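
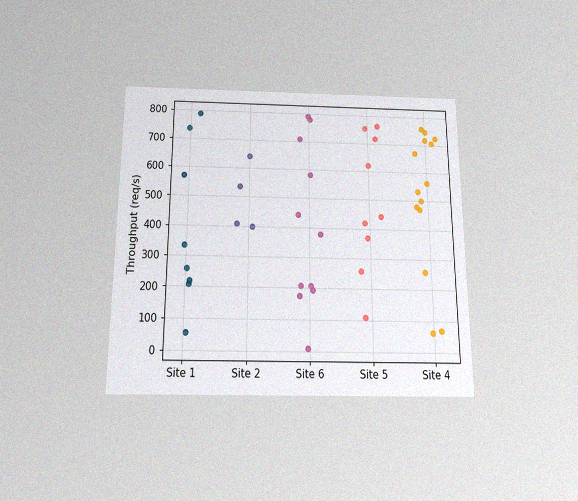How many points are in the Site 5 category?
9

The chart is viewed slightly from below, with some photo noise. Counting the markers in the Site 5 column gives 9.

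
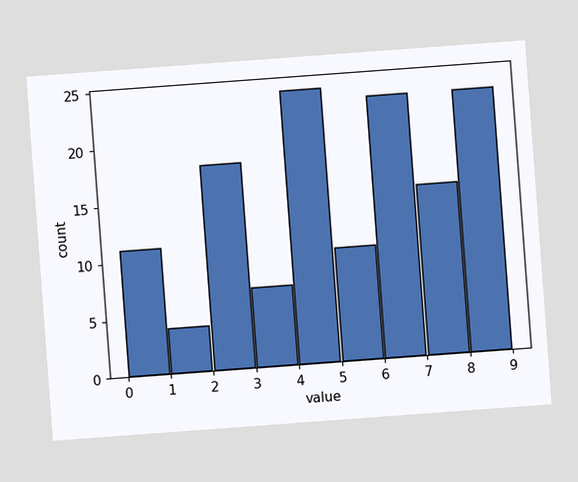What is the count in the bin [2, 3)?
18

The chart is tilted about 4° counter-clockwise. The [2, 3) bin has height 18.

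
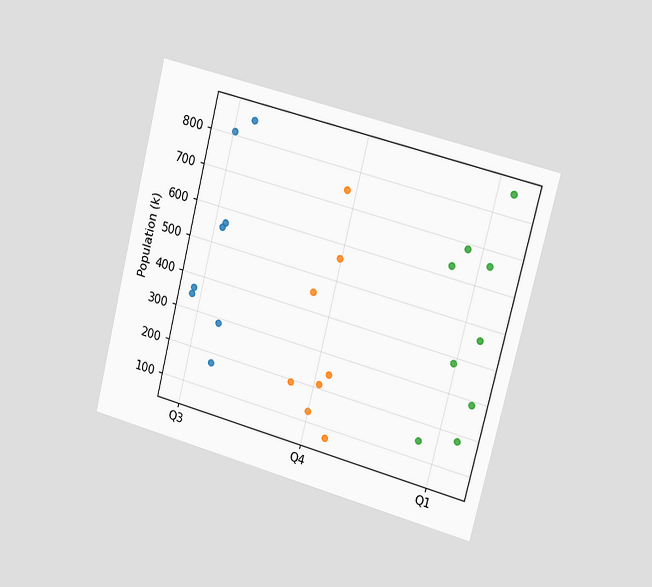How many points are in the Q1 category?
9

The chart is tilted about 14° clockwise and viewed slightly from the right. Counting the markers in the Q1 column gives 9.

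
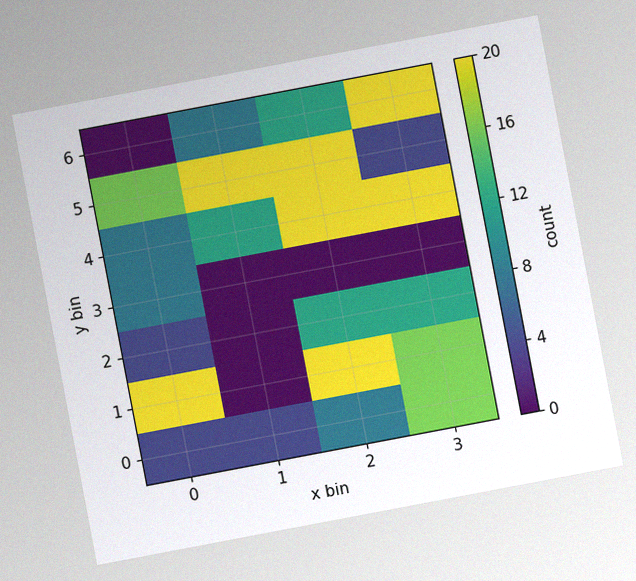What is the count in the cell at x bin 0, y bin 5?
16

The chart is tilted about 11° counter-clockwise, with some photo noise. Matching the cell (0, 5) against the colorbar gives 16.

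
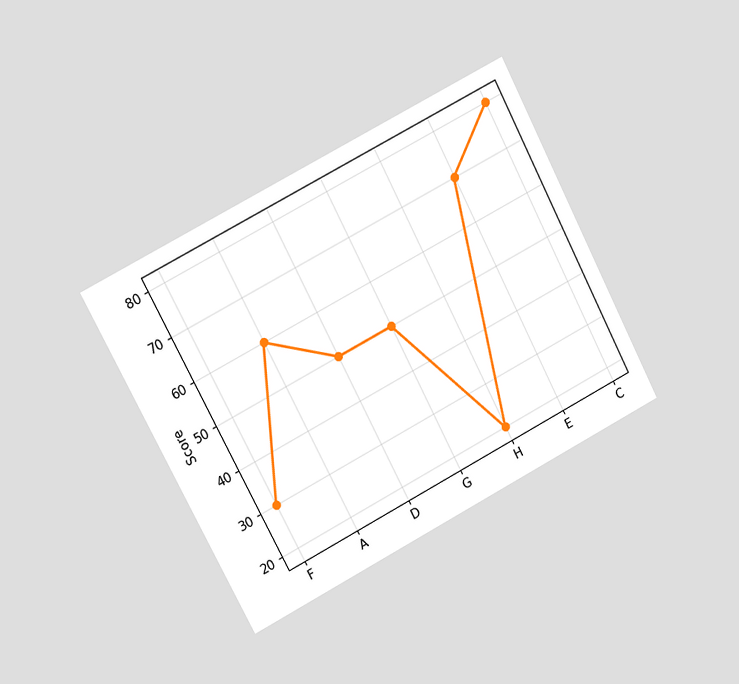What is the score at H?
20

The chart is tilted about 28° counter-clockwise and viewed at a slight angle. At H, the line is at 20.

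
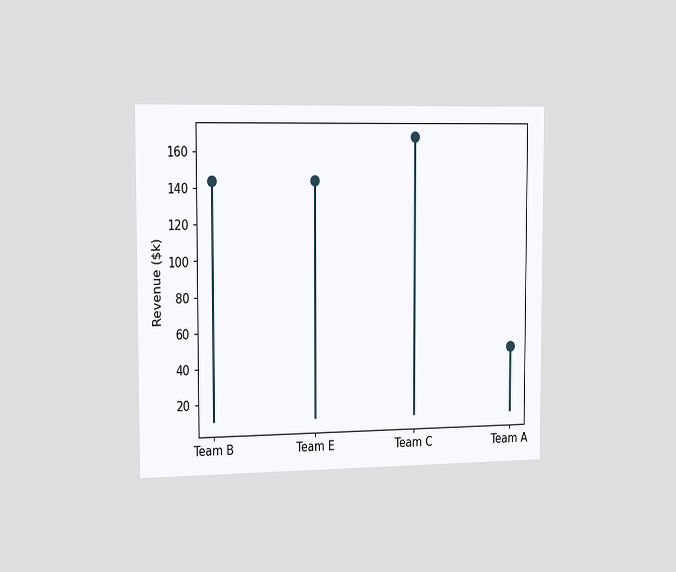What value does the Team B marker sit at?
The chart is viewed slightly from the left. The Team B marker sits at $144k.

$144k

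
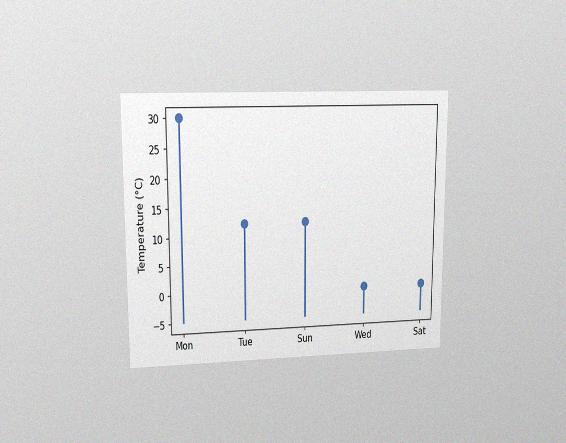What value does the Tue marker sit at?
12°C

The chart is viewed at a slight angle, with some photo noise. The Tue marker sits at 12°C.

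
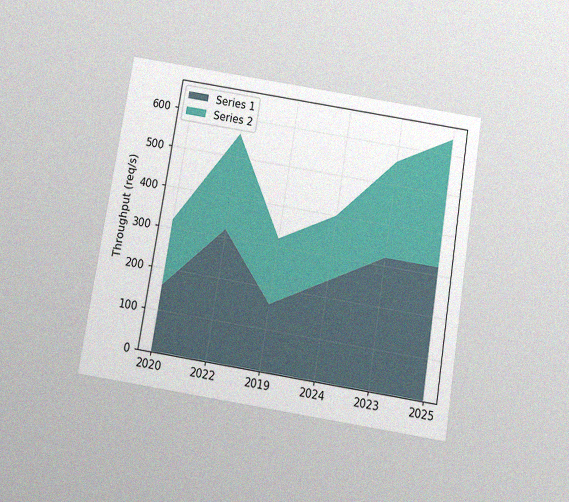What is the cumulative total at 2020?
The chart is tilted about 9° clockwise and viewed slightly from below, with some photo noise. The stacked total at 2020 reaches 320req/s.

320req/s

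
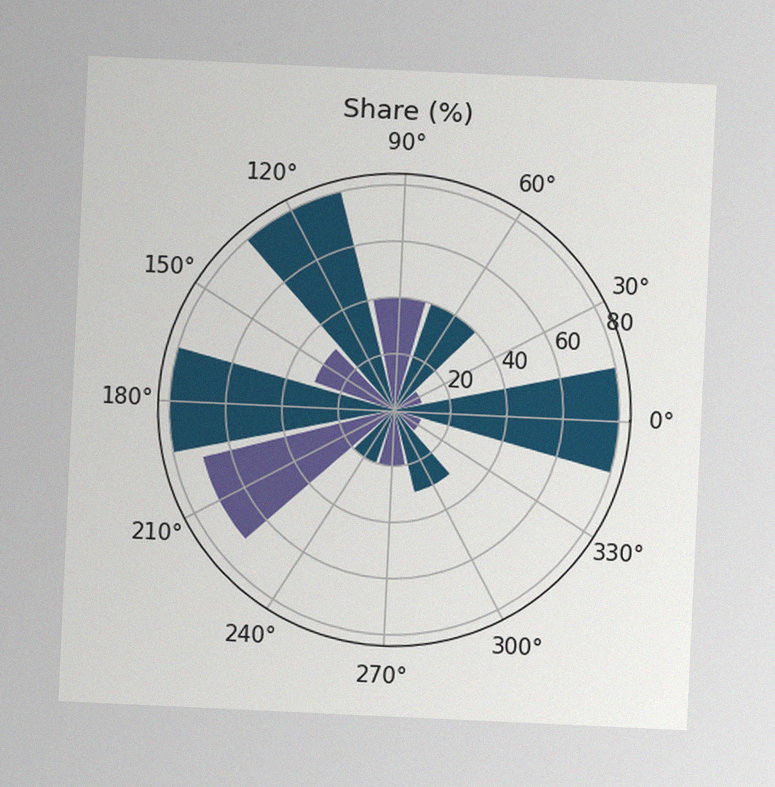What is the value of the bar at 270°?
The chart is tilted about 3° clockwise, with some photo noise. The bar at 270° reaches 20% on the radial axis.

20%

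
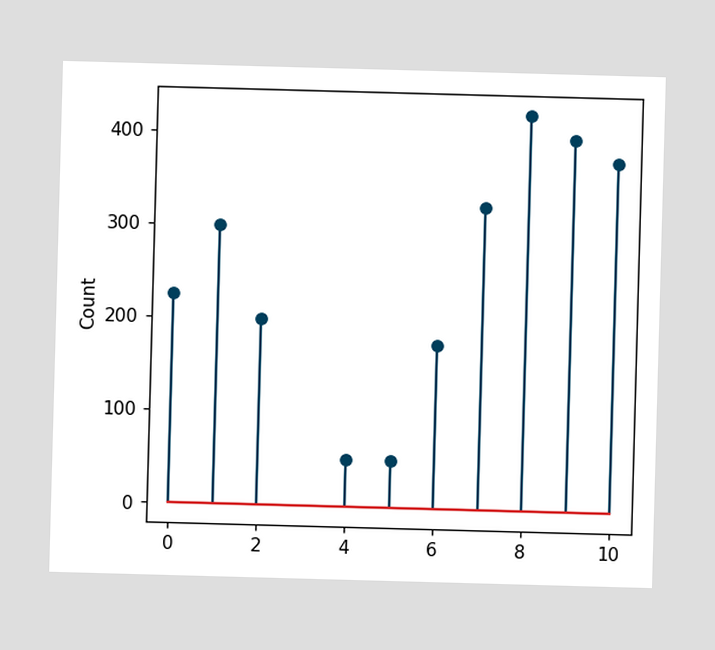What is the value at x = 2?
200

The stem at x=2 reaches 200.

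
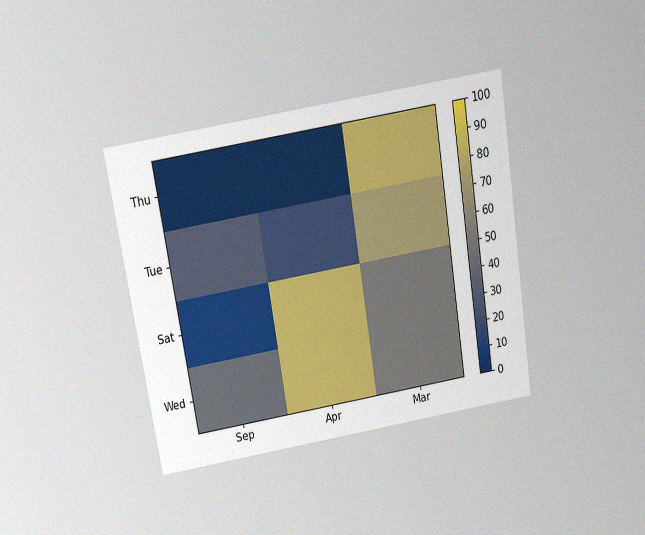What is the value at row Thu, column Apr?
0

The chart is tilted about 9° counter-clockwise and viewed slightly from above, with some photo noise. Matching cell (Thu, Apr) against the colorbar gives 0.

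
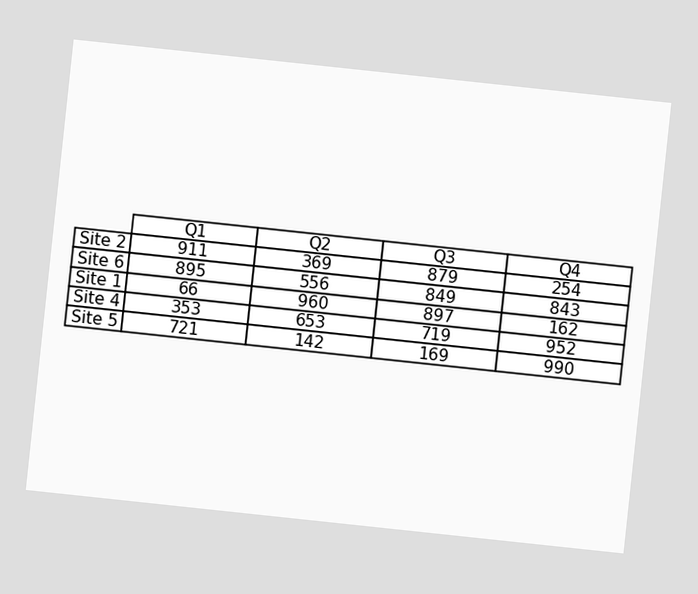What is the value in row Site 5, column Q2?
142

The chart is tilted about 6° clockwise. The (Site 5, Q2) cell reads 142.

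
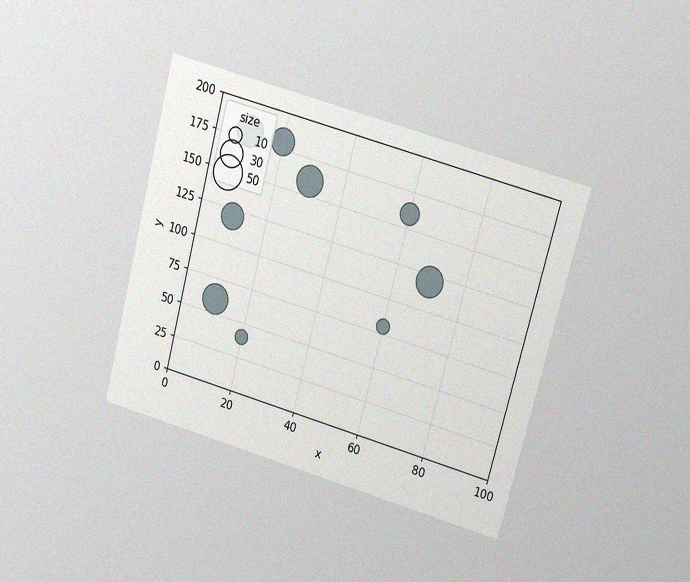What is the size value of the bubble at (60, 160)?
20

The chart is tilted about 15° clockwise and viewed at a slight angle, with some photo noise. Matching the bubble at (60, 160) against the size legend gives 20.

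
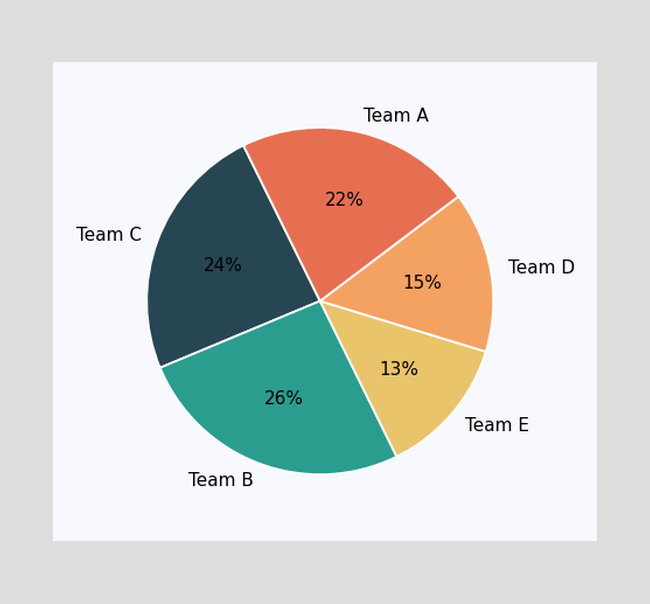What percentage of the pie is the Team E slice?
13%

The Team E slice takes up 13% of the pie.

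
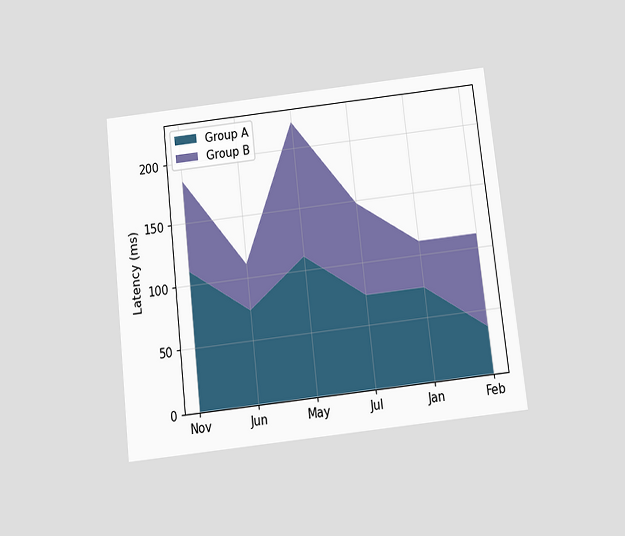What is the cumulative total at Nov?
The chart is tilted about 6° counter-clockwise and viewed slightly from below. The stacked total at Nov reaches 185ms.

185ms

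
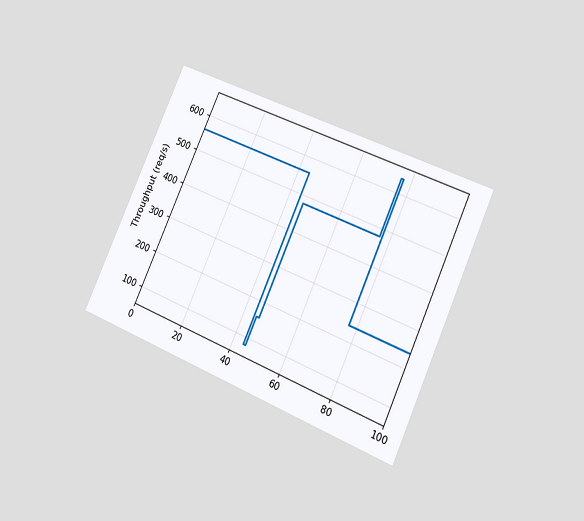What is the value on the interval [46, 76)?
The chart is tilted about 24° clockwise and viewed slightly from the right. On [46, 76) the step sits at 480req/s.

480req/s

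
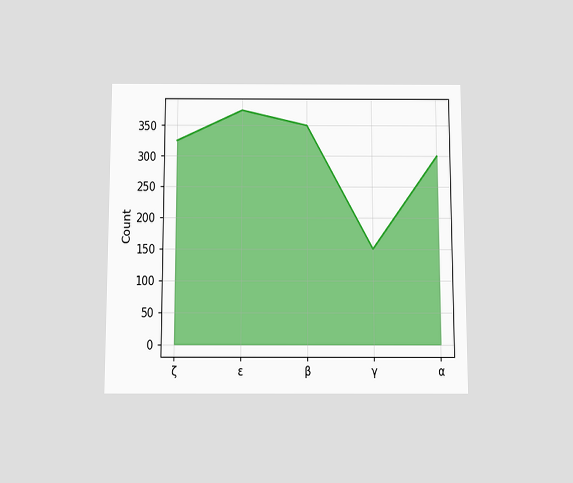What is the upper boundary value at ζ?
325

The chart is viewed slightly from below. At ζ the upper boundary is at 325.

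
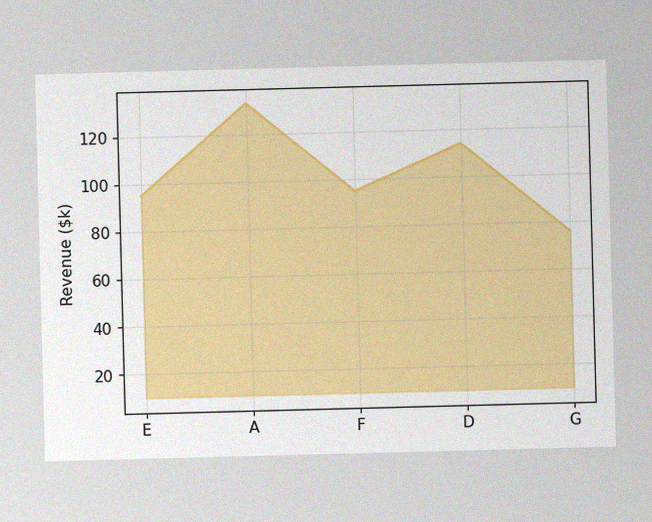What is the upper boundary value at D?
The image has some photo noise and uneven lighting. At D the upper boundary is at $114k.

$114k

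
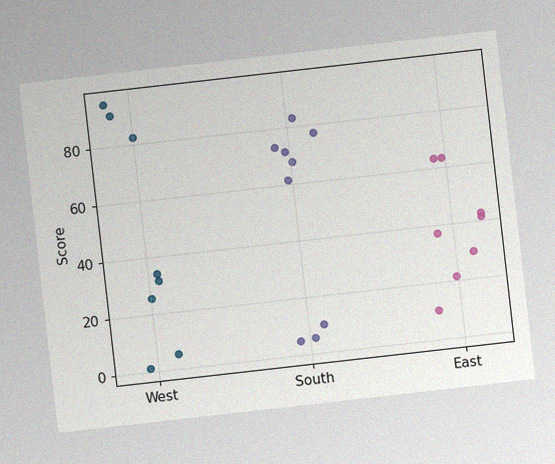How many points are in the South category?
The chart is tilted about 6° counter-clockwise, with some photo noise. Counting the markers in the South column gives 9.

9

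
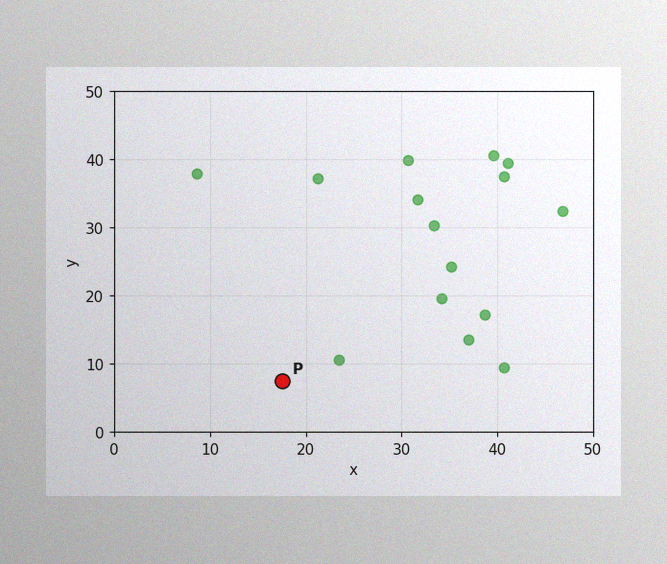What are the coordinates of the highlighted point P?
The image has some photo noise and uneven lighting. Following the gridlines from P to each axis, P sits at (17.5, 7.5).

(17.5, 7.5)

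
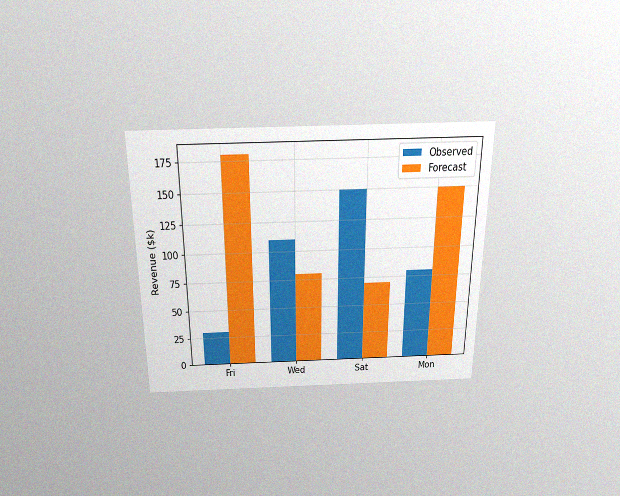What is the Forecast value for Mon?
The chart is viewed slightly from above, with some photo noise. The Forecast bar at Mon reaches $150k on the y-axis.

$150k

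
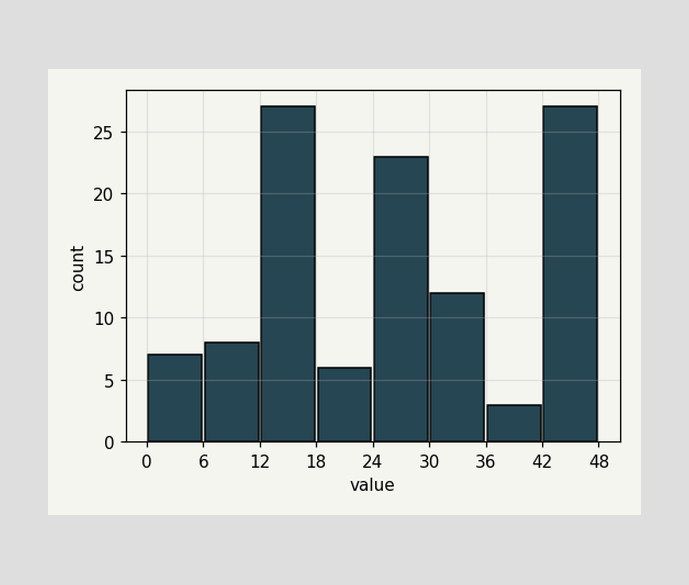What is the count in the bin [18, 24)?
6

The [18, 24) bin has height 6.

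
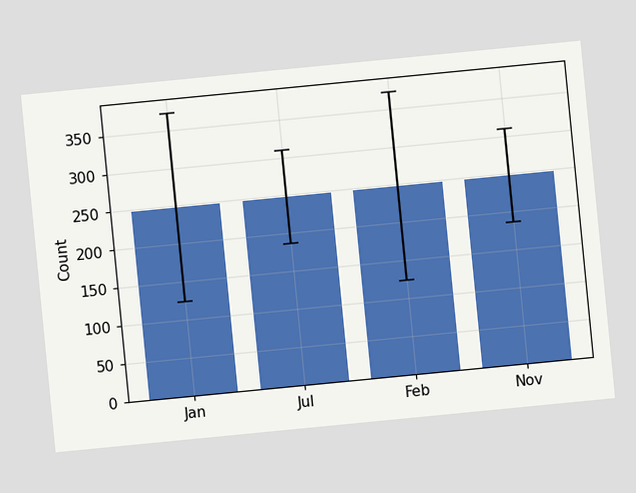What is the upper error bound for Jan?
372

The chart is tilted about 6° counter-clockwise. The Jan bar's upper whisker reaches 372.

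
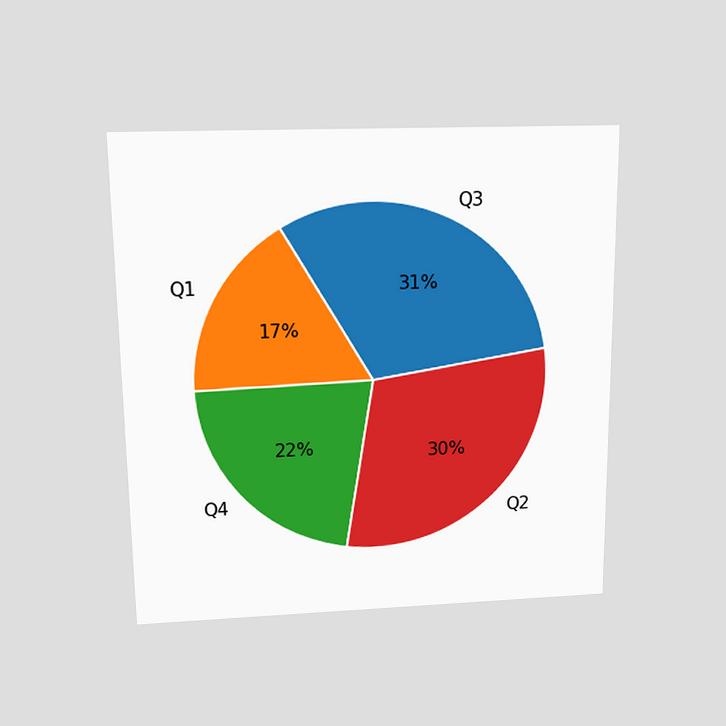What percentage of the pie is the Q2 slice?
30%

The chart is viewed slightly from above. The Q2 slice takes up 30% of the pie.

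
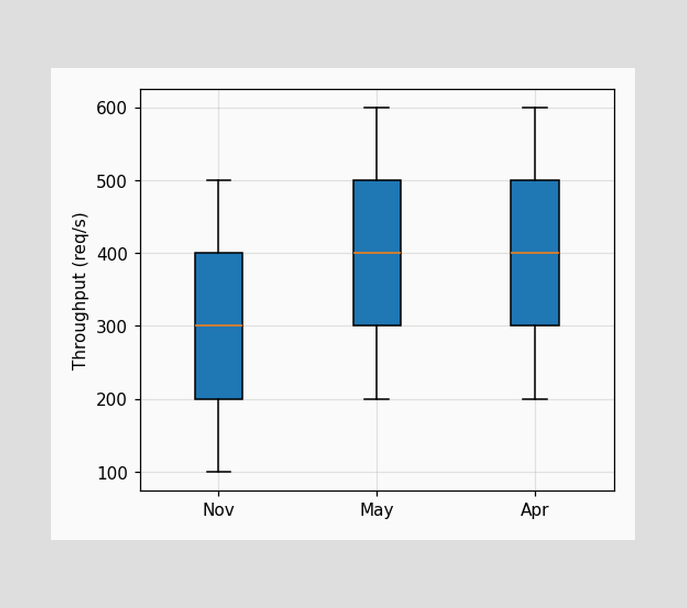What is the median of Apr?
400req/s

The median line in the Apr box sits at 400req/s.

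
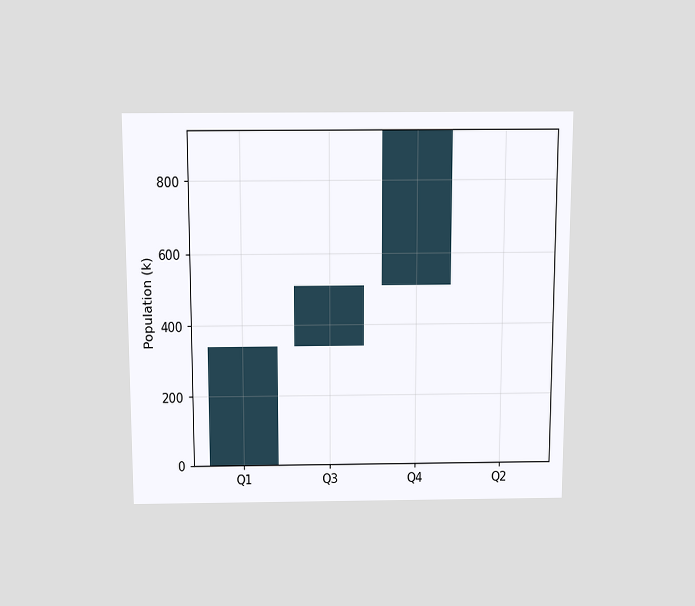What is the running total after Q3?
510k

The chart is viewed slightly from above. After Q3 the running total reaches 510k.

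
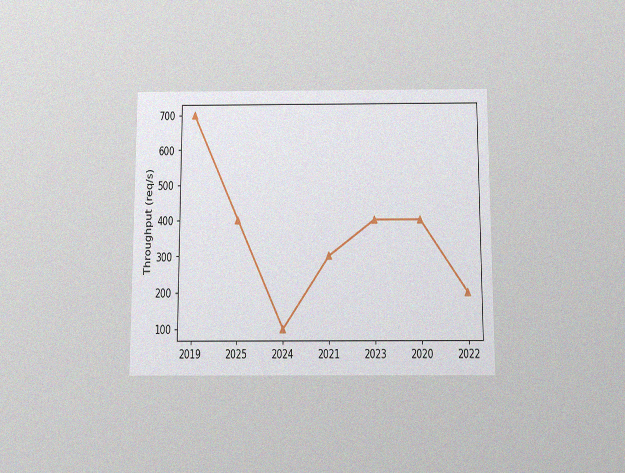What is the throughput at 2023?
400req/s

The chart is viewed slightly from below, with some photo noise. At 2023, the line is at 400req/s.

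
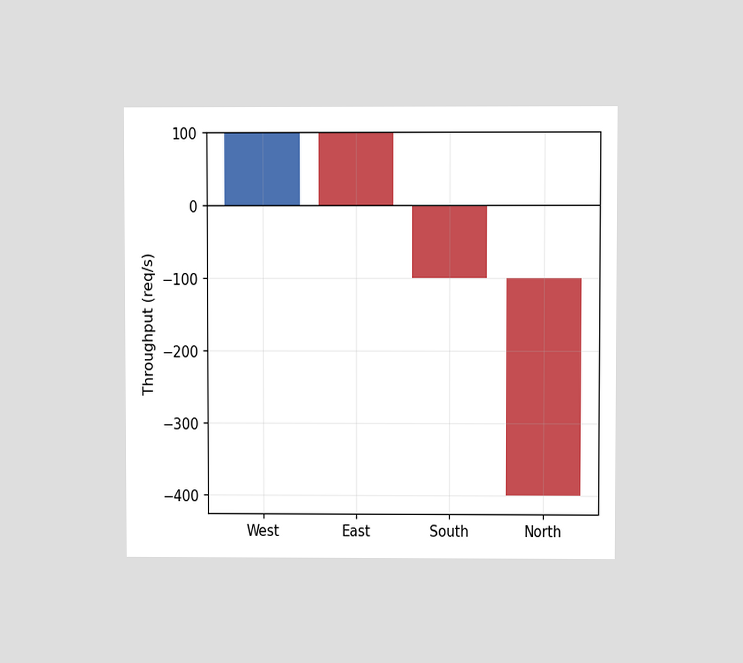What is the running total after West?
100req/s

The chart is viewed at a slight angle. After West the running total reaches 100req/s.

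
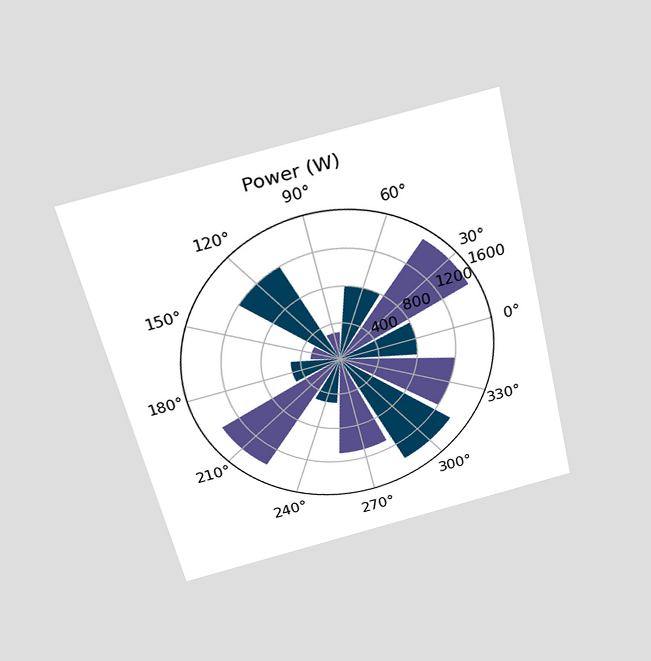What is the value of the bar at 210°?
The chart is tilted about 13° counter-clockwise and viewed slightly from above. The bar at 210° reaches 1400W on the radial axis.

1400W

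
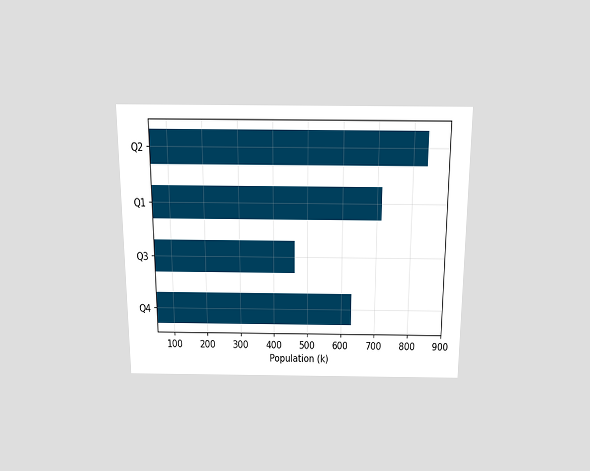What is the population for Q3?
The chart is viewed slightly from above. Reading along the chart's x-axis, the Q3 bar reaches 462k.

462k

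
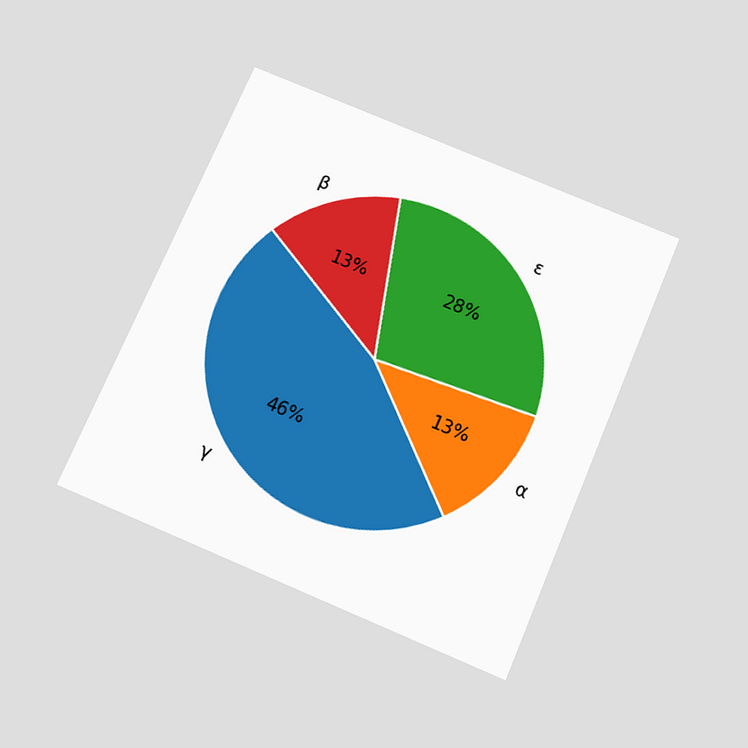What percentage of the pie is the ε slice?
The chart is tilted about 23° clockwise and viewed slightly from below. The ε slice takes up 28% of the pie.

28%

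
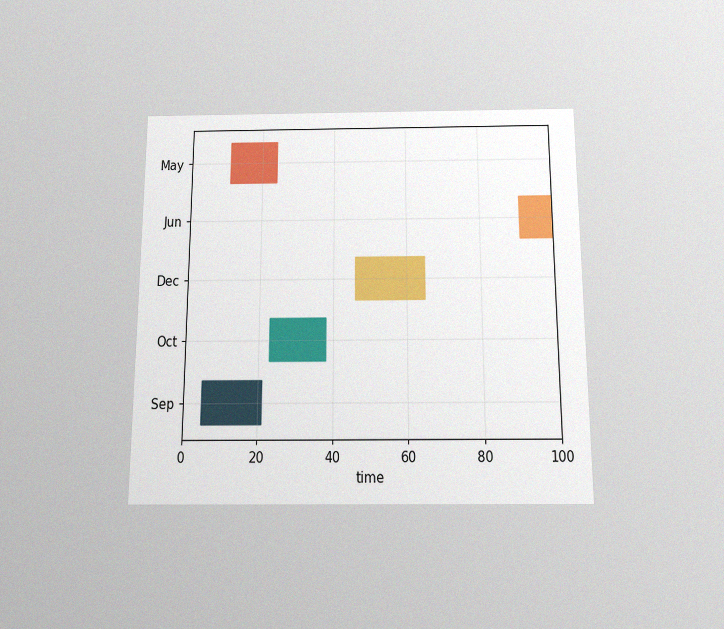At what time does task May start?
11

The chart is viewed slightly from below, with some photo noise. The May bar begins at t=11.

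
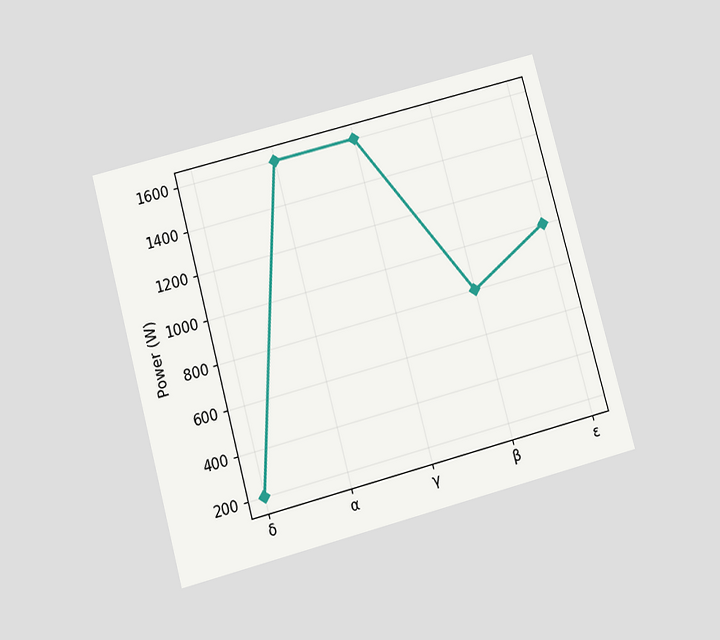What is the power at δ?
200W

The chart is tilted about 15° counter-clockwise and viewed slightly from below. At δ, the line is at 200W.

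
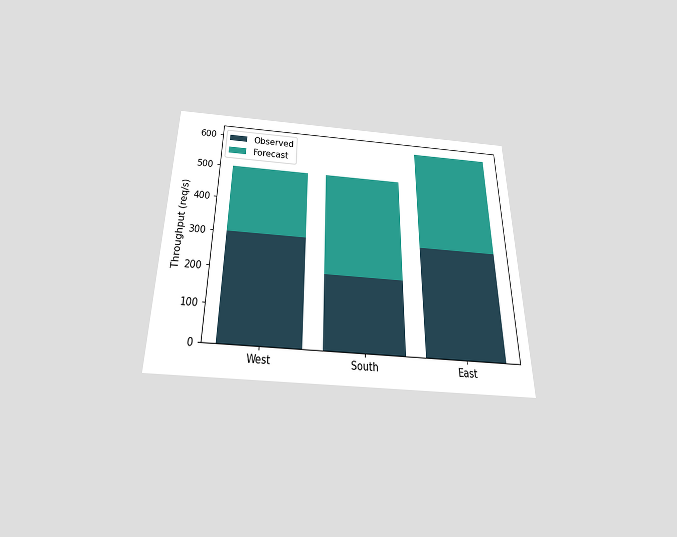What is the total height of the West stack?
The chart is viewed slightly from below. The West stack's top reaches 500req/s on the y-axis.

500req/s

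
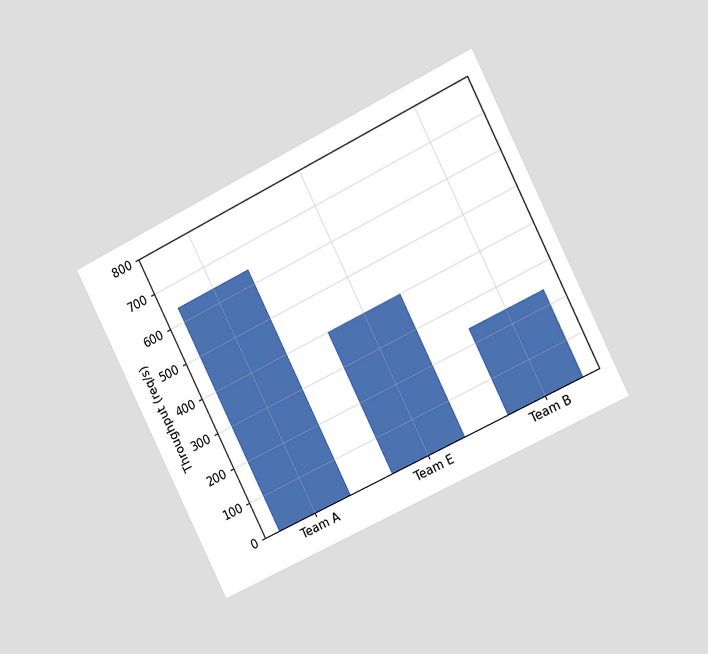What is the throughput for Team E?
400req/s

The chart is tilted about 26° counter-clockwise and viewed at a slight angle. Reading along the chart's y-axis, the Team E bar reaches 400req/s.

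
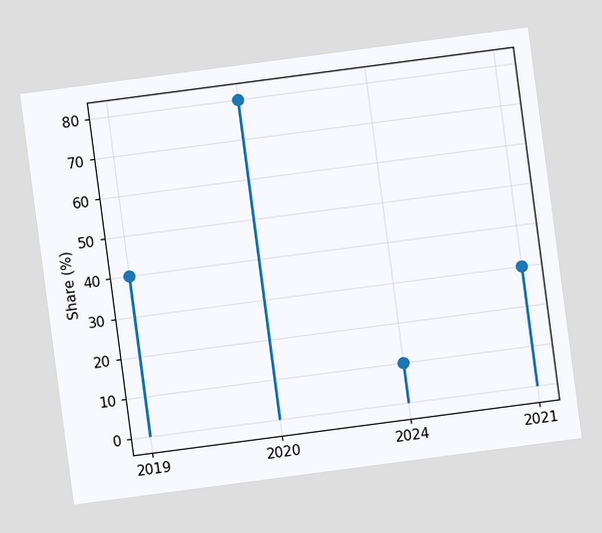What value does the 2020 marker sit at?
The chart is tilted about 7° counter-clockwise. The 2020 marker sits at 80%.

80%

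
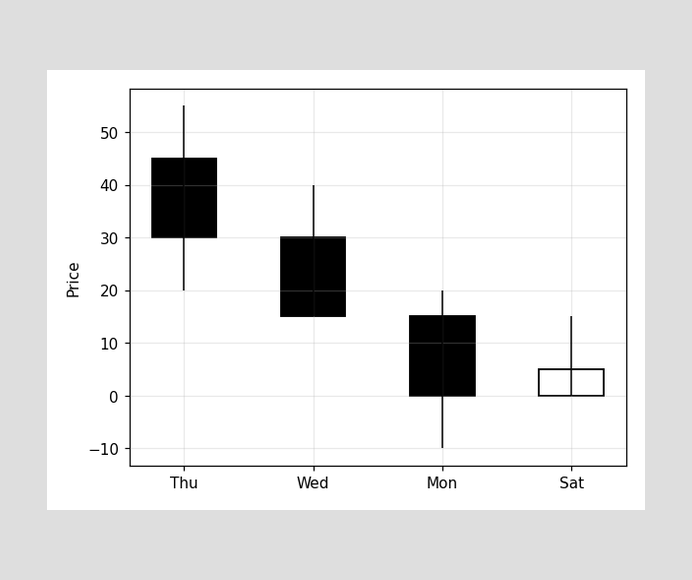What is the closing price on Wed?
The Wed candle closes at 15.

15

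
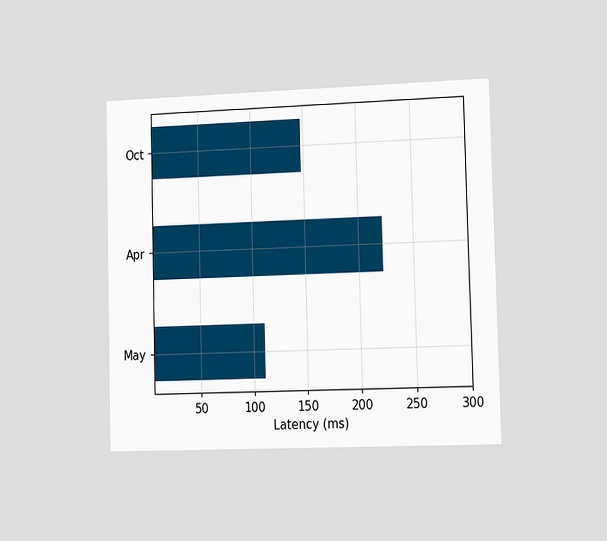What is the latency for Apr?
The chart is viewed slightly from the right. Reading along the chart's x-axis, the Apr bar reaches 222ms.

222ms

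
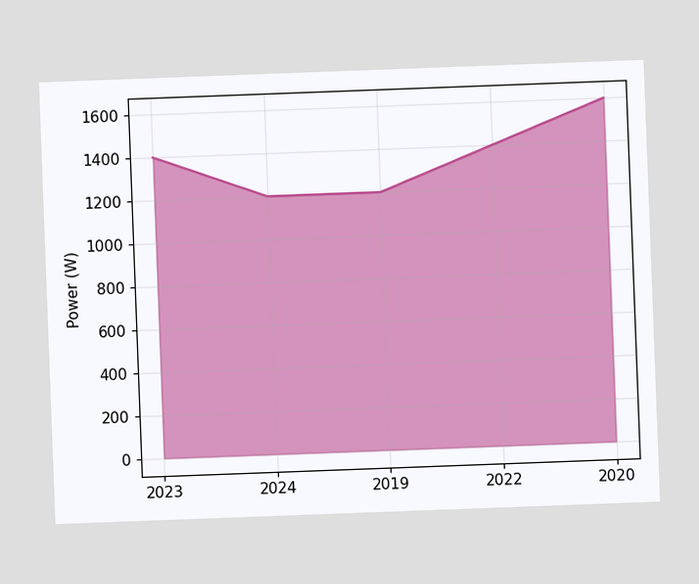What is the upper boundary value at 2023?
1400W

The chart is tilted about 2° counter-clockwise. At 2023 the upper boundary is at 1400W.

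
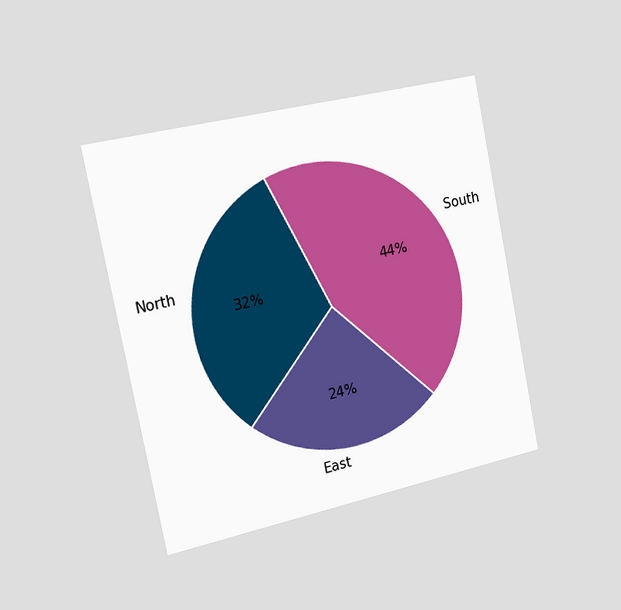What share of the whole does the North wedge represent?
The chart is tilted about 11° counter-clockwise and viewed slightly from the left. The North slice takes up 32% of the pie.

32%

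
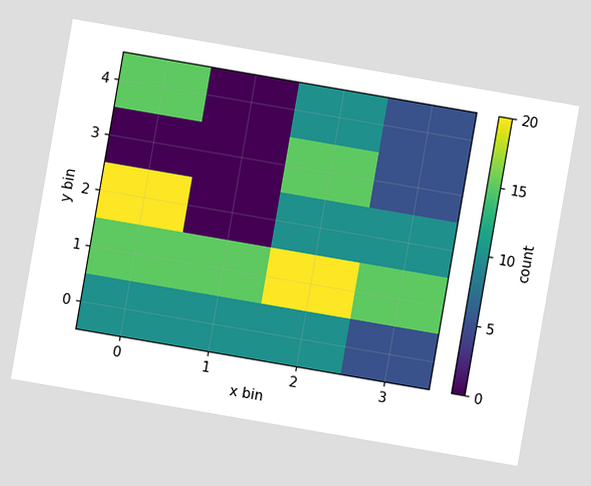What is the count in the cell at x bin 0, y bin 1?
15

The chart is tilted about 10° clockwise. Matching the cell (0, 1) against the colorbar gives 15.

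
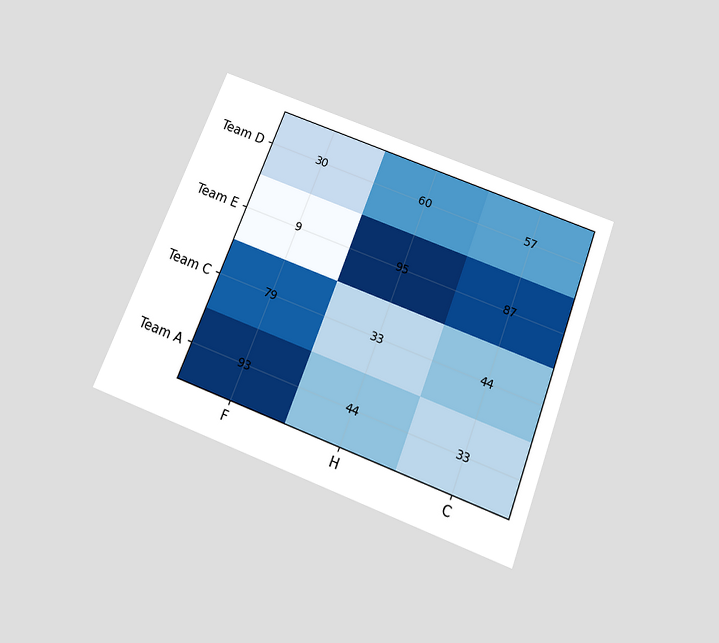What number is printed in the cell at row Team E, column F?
The chart is tilted about 21° clockwise and viewed slightly from below. The (Team E, F) cell reads 9.

9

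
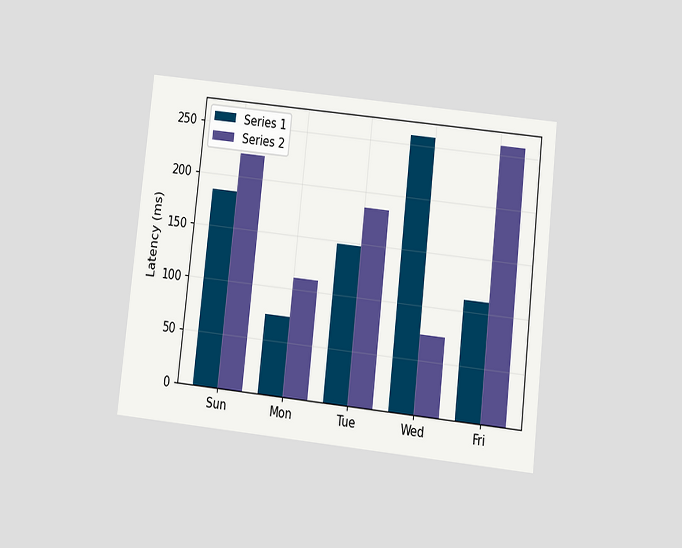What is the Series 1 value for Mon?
The chart is tilted about 6° clockwise and viewed slightly from below. The Series 1 bar at Mon reaches 74ms on the y-axis.

74ms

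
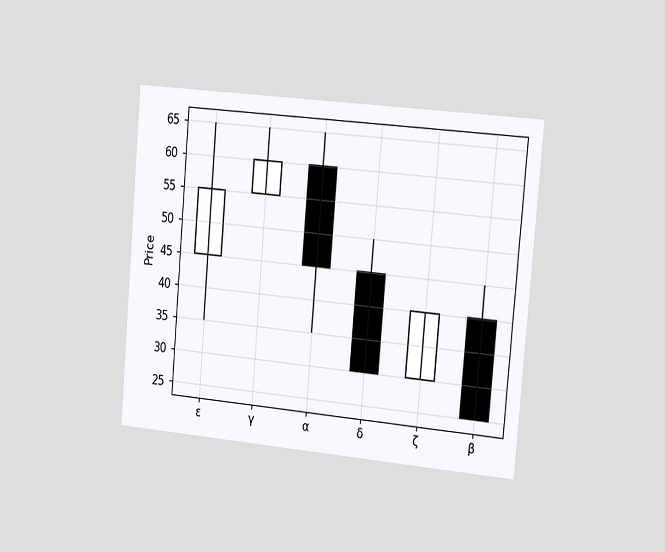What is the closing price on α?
45

The chart is tilted about 5° clockwise and viewed slightly from the right. The α candle closes at 45.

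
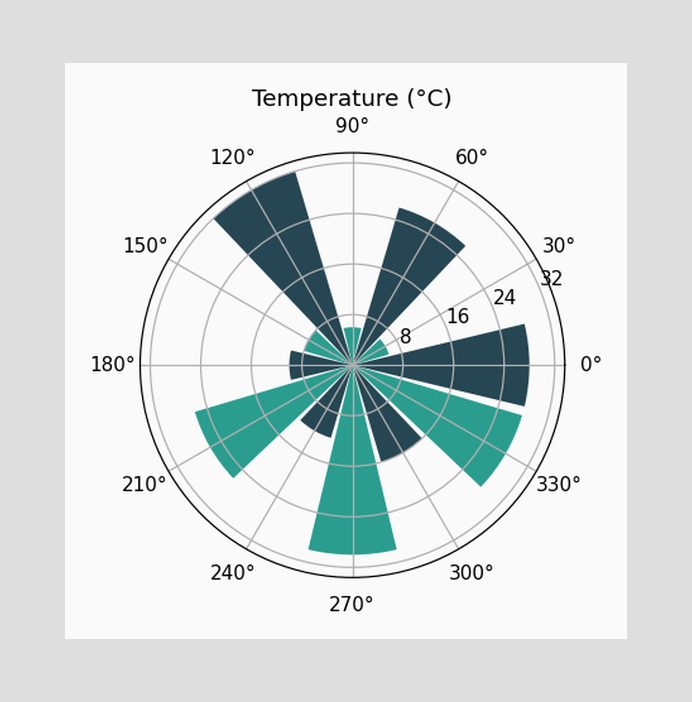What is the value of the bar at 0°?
The bar at 0° reaches 28°C on the radial axis.

28°C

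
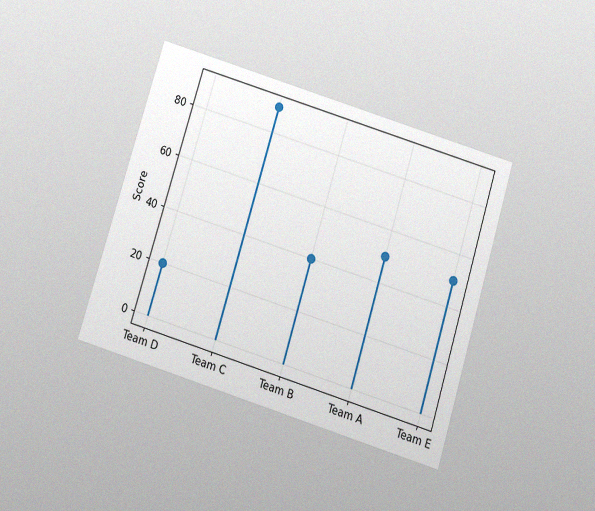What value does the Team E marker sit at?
The chart is tilted about 17° clockwise and viewed slightly from below, with some photo noise. The Team E marker sits at 50.

50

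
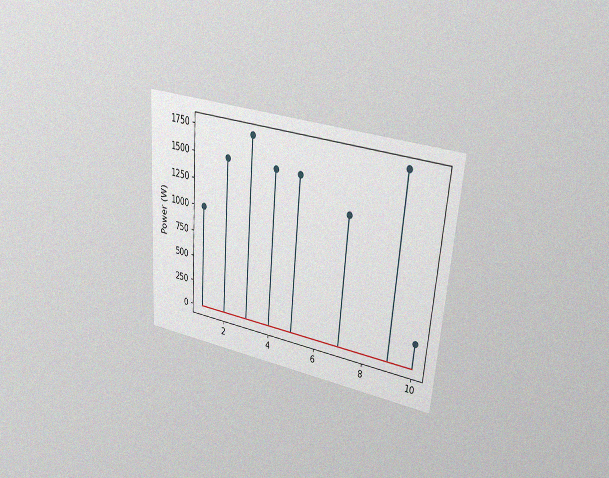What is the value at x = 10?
250W

The chart is tilted about 4° clockwise and viewed at a slight angle, with some photo noise. The stem at x=10 reaches 250W.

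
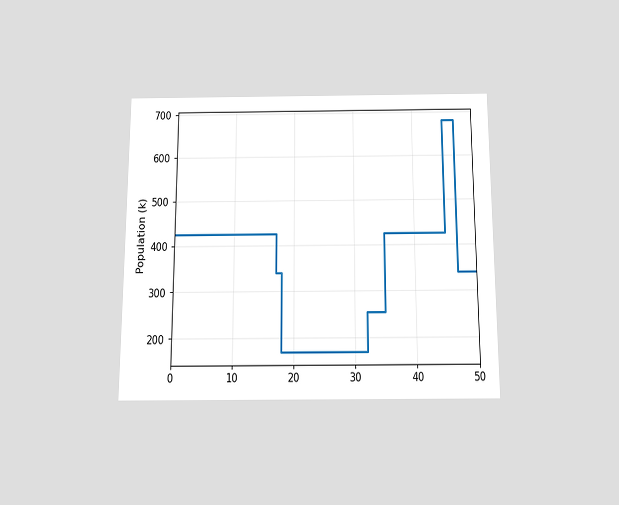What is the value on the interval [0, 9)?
425k

The chart is viewed slightly from below. On [0, 9) the step sits at 425k.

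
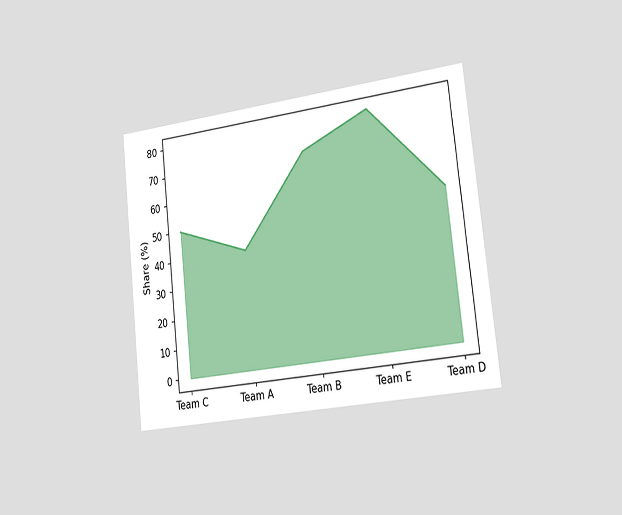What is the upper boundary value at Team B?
70%

The chart is tilted about 6° counter-clockwise and viewed slightly from the right. At Team B the upper boundary is at 70%.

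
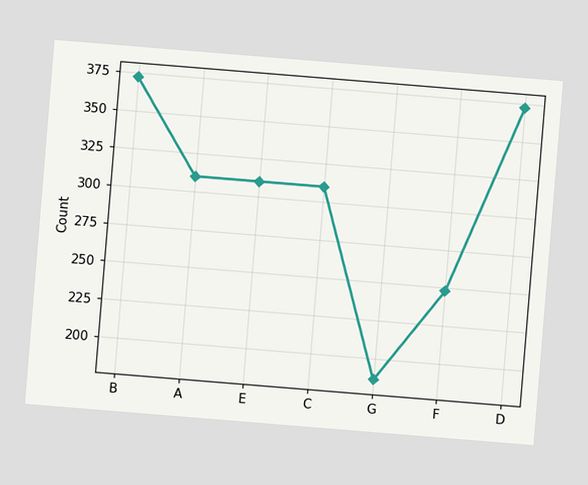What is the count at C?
310

The chart is tilted about 5° clockwise. At C, the line is at 310.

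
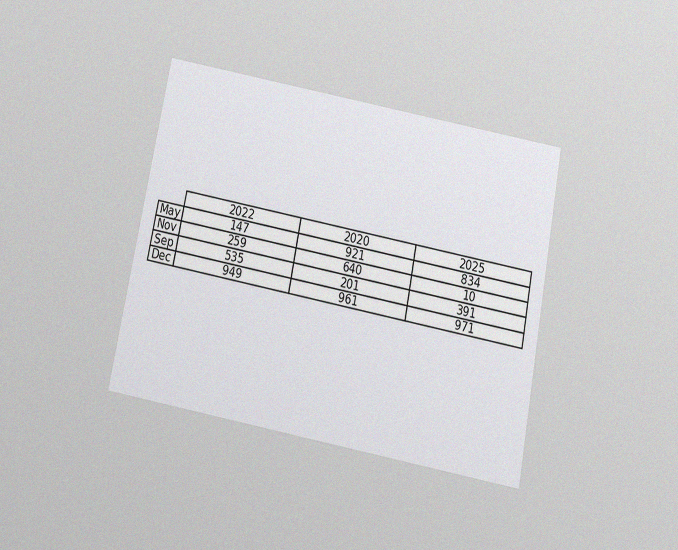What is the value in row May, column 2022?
147

The chart is tilted about 11° clockwise and viewed slightly from below, with some photo noise. The (May, 2022) cell reads 147.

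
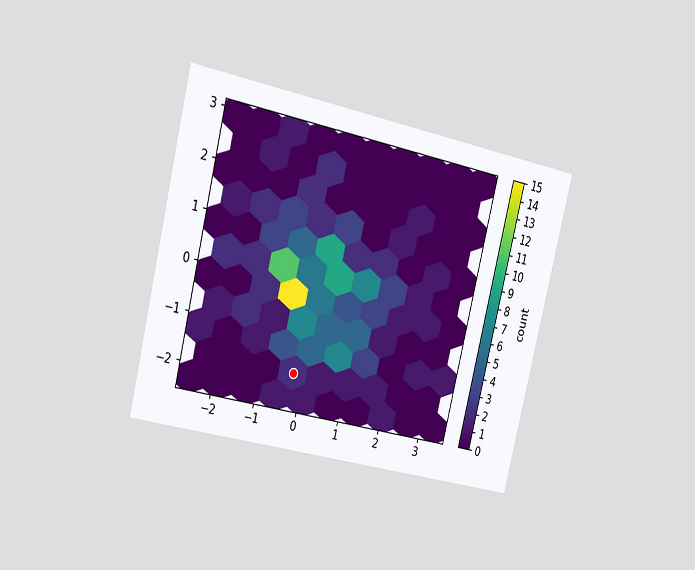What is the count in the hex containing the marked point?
2

The chart is tilted about 14° clockwise and viewed slightly from the left. The marked hex reads 2 on the colorbar.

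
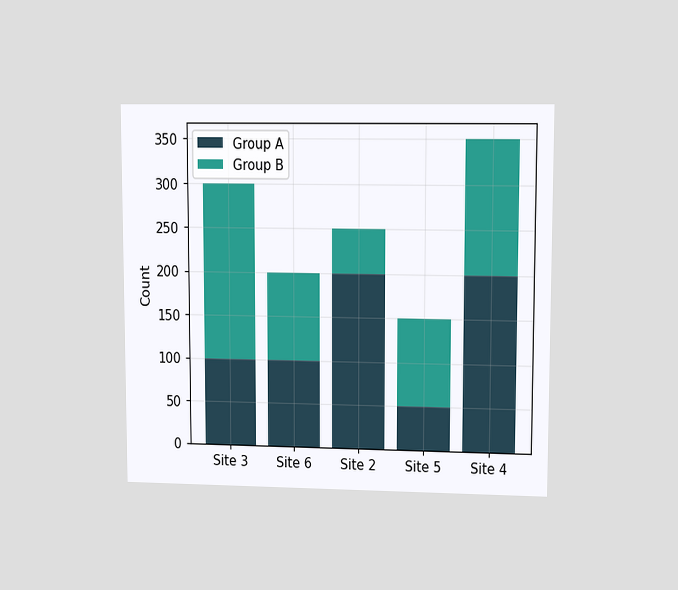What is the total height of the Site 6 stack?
200

The chart is viewed at a slight angle. The Site 6 stack's top reaches 200 on the y-axis.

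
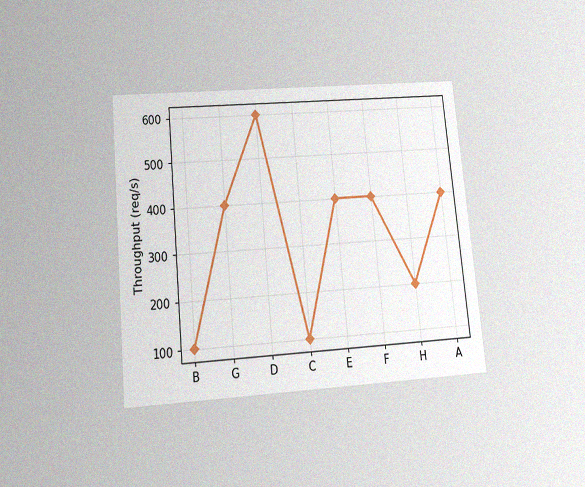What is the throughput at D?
600req/s

The chart is tilted about 5° counter-clockwise and viewed slightly from below, with some photo noise. At D, the line is at 600req/s.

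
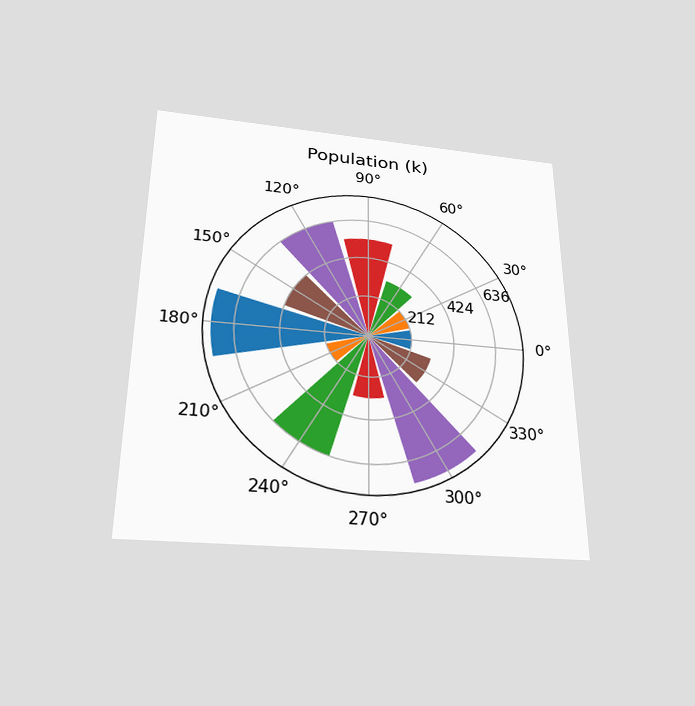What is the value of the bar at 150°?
The chart is viewed slightly from below. The bar at 150° reaches 424k on the radial axis.

424k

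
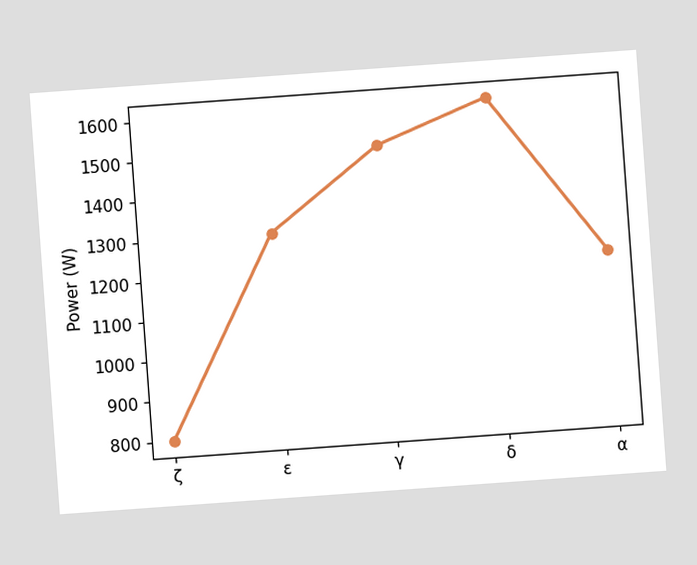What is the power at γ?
The chart is tilted about 4° counter-clockwise. At γ, the line is at 1500W.

1500W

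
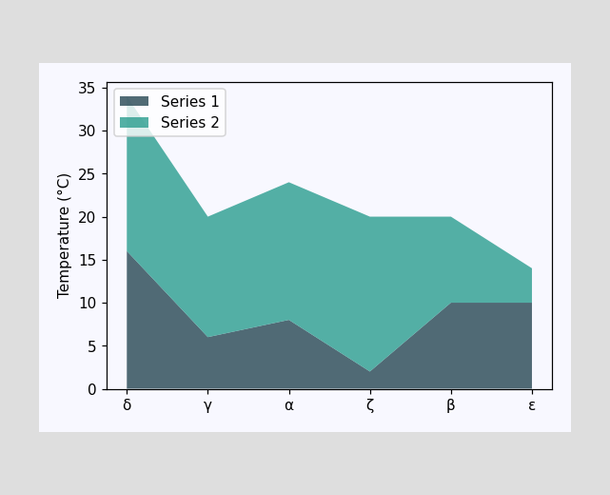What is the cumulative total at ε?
14°C

The stacked total at ε reaches 14°C.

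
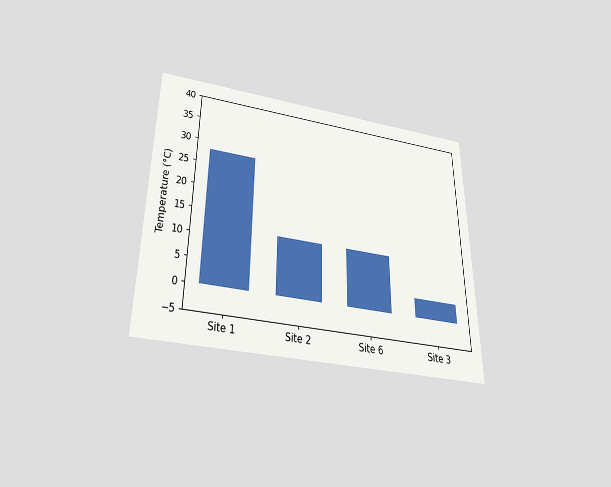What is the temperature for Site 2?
12°C

The chart is viewed slightly from below. Reading along the chart's y-axis, the Site 2 bar reaches 12°C.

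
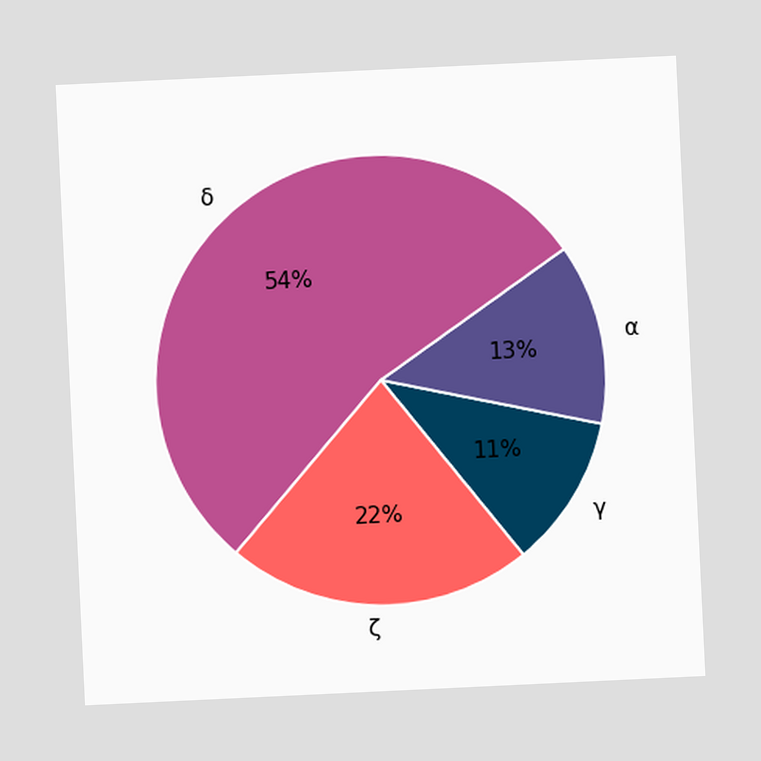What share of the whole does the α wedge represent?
The chart is tilted about 3° counter-clockwise. The α slice takes up 13% of the pie.

13%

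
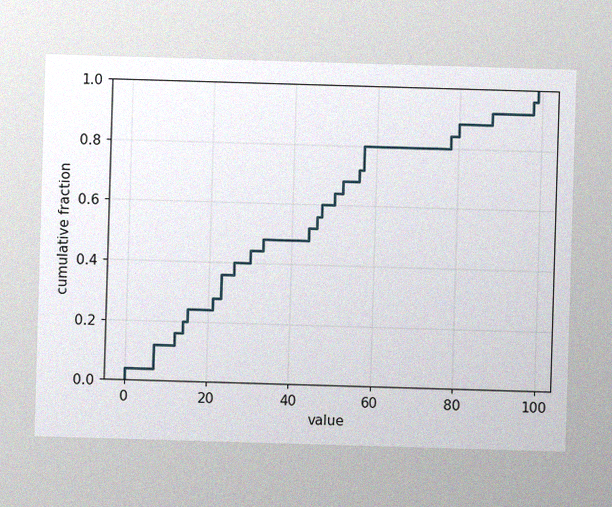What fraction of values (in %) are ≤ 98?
The image has some photo noise and uneven lighting. At x=98 the ECDF step is at 96%.

96%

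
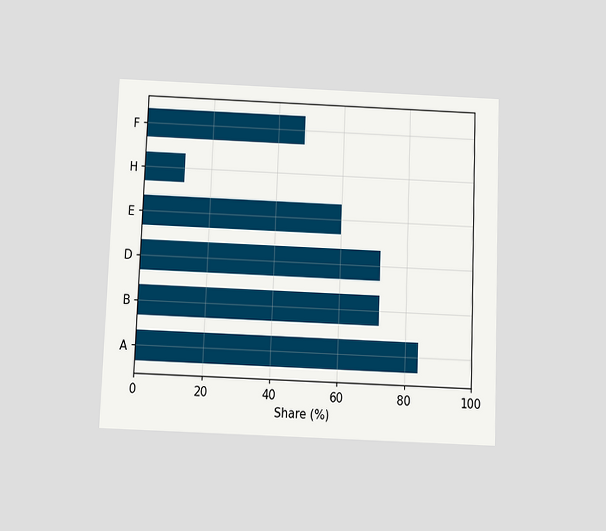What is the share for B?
The chart is tilted about 2° clockwise and viewed slightly from below. Reading along the chart's x-axis, the B bar reaches 72%.

72%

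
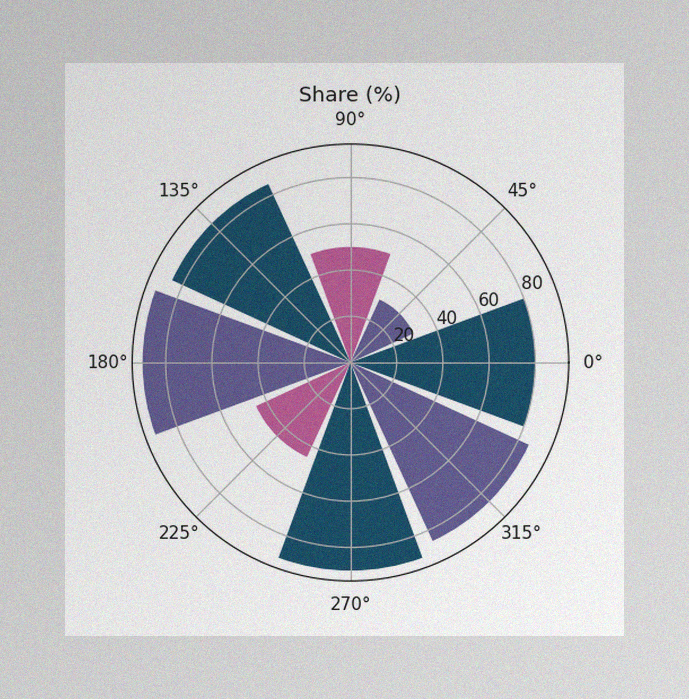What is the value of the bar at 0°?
The image has some photo noise and uneven lighting. The bar at 0° reaches 80% on the radial axis.

80%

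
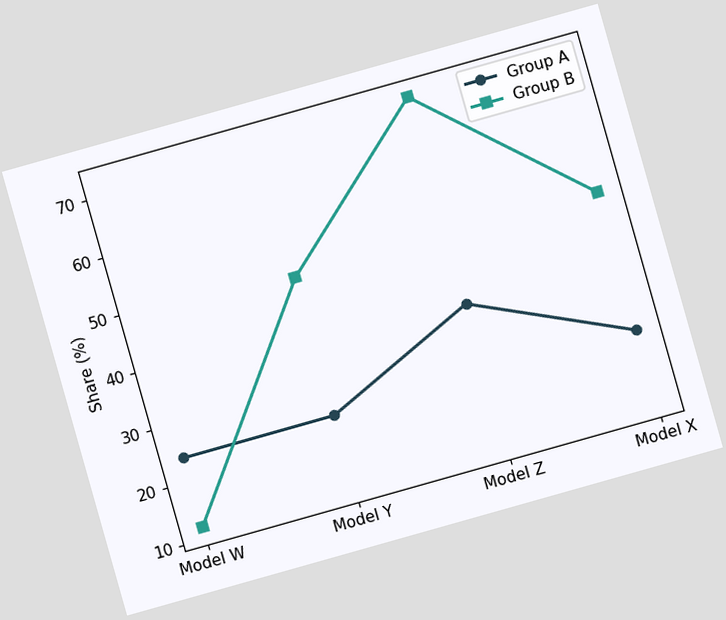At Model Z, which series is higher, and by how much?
The chart is tilted about 16° counter-clockwise. At Model Z, Group B sits above the other line by 36%.

Group B, by 36%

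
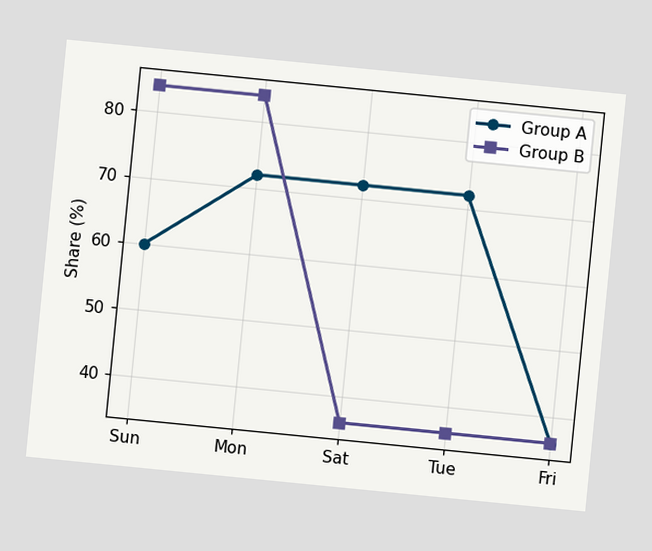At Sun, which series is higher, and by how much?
The chart is tilted about 6° clockwise. At Sun, Group B sits above the other line by 24%.

Group B, by 24%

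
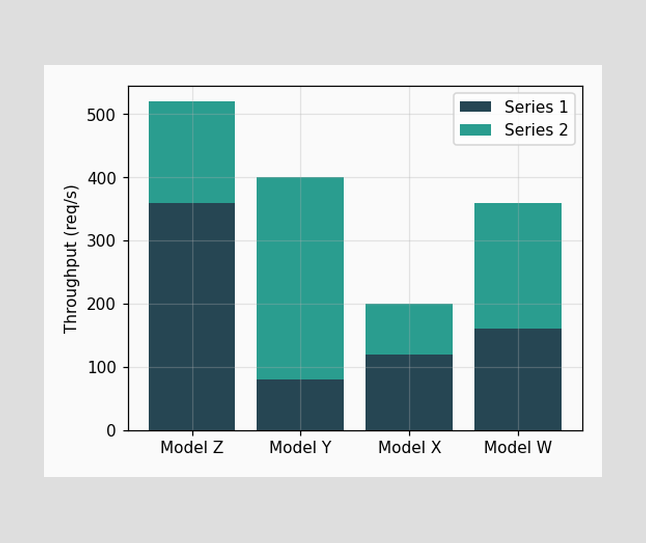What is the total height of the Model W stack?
The Model W stack's top reaches 360req/s on the y-axis.

360req/s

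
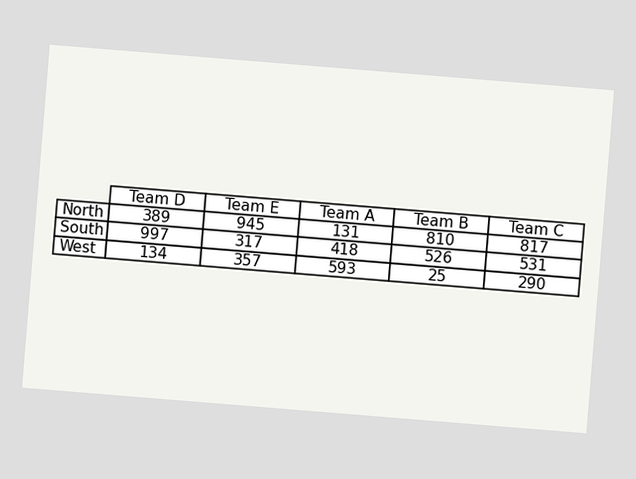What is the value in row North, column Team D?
389

The chart is tilted about 5° clockwise. The (North, Team D) cell reads 389.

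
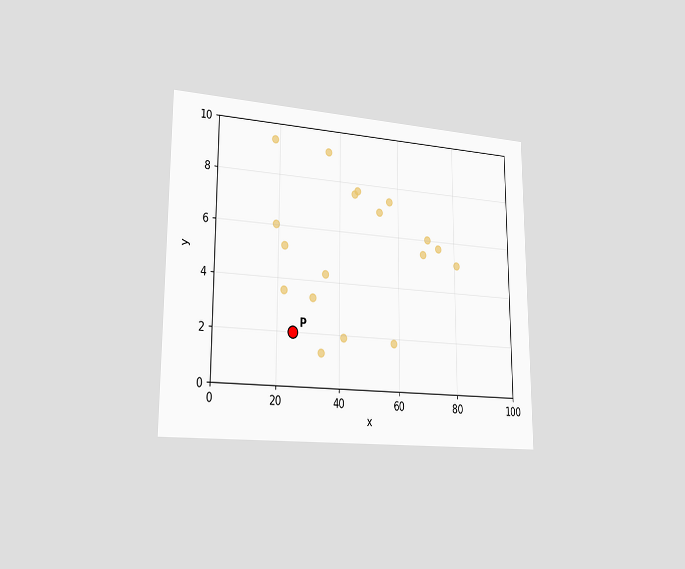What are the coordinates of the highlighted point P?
(25, 2)

The chart is viewed slightly from the left. Following the gridlines from P to each axis, P sits at (25, 2).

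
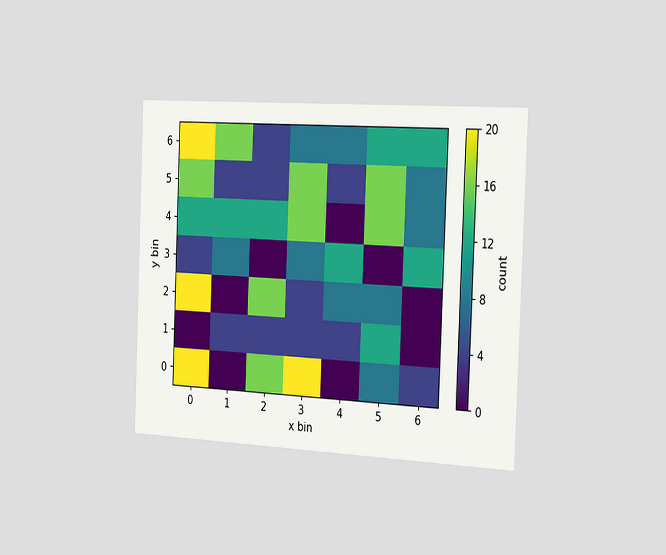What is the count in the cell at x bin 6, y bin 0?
4

The chart is tilted about 2° clockwise and viewed slightly from the right. Matching the cell (6, 0) against the colorbar gives 4.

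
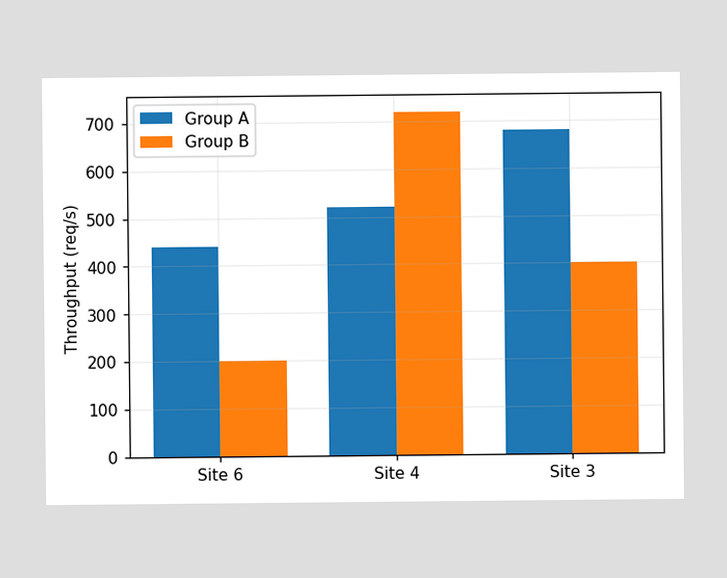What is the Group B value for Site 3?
The Group B bar at Site 3 reaches 400req/s on the y-axis.

400req/s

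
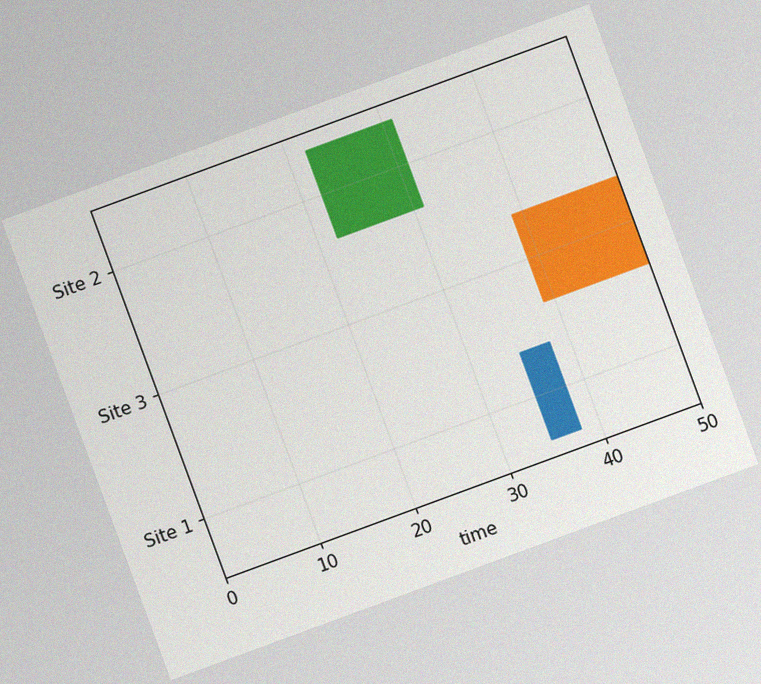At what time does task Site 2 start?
The chart is tilted about 20° counter-clockwise, with some photo noise. The Site 2 bar begins at t=22.

22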